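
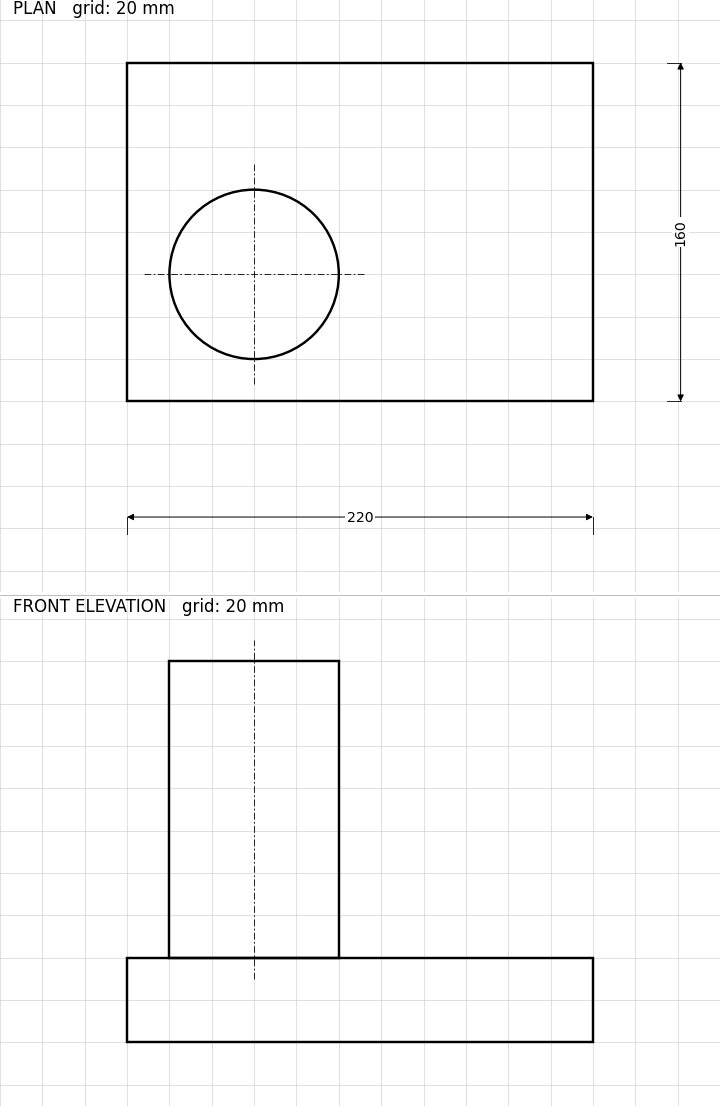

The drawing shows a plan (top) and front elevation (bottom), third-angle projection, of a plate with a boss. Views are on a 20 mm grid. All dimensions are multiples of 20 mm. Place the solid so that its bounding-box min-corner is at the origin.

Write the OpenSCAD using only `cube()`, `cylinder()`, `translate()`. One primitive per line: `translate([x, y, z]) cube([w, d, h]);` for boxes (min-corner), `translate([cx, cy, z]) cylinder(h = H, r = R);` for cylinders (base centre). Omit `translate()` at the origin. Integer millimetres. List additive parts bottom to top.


cube([220, 160, 40]);
translate([60, 60, 40]) cylinder(h = 140, r = 40);


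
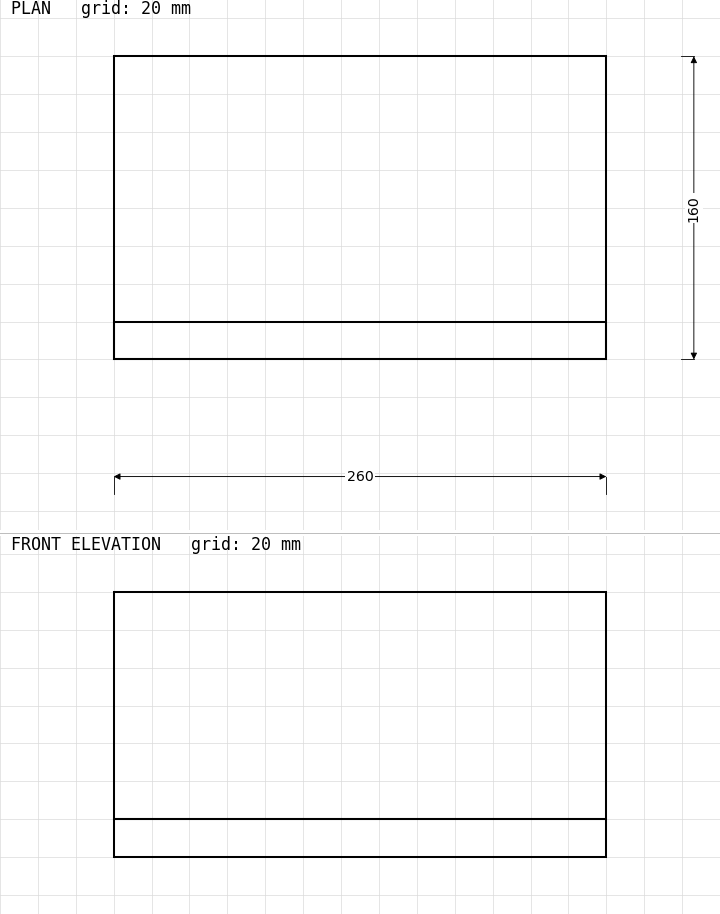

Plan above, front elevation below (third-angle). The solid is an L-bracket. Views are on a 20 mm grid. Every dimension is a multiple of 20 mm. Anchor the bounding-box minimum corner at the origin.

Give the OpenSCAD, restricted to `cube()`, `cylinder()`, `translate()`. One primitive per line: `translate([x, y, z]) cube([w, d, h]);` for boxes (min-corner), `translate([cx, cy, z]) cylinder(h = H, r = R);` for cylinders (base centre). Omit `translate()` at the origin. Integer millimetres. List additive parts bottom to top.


cube([260, 160, 20]);
translate([0, 0, 20]) cube([260, 20, 120]);


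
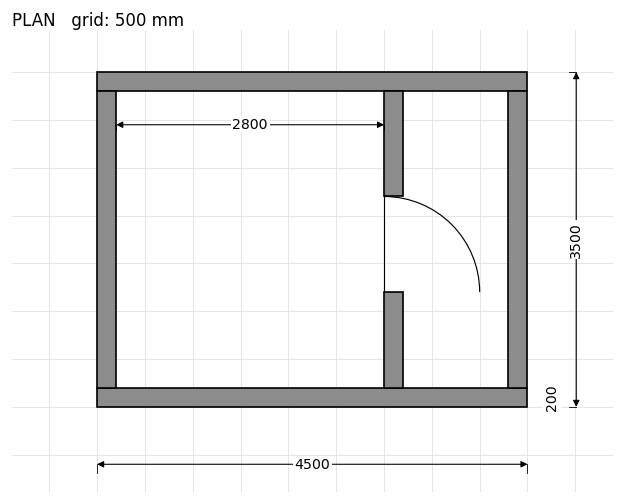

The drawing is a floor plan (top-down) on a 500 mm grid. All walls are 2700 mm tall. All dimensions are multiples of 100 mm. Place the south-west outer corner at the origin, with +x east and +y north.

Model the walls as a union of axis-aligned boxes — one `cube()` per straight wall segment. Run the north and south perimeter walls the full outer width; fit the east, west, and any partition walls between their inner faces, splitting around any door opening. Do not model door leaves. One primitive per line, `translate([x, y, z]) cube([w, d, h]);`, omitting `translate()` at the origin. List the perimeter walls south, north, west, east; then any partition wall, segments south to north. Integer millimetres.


cube([4500, 200, 2700]);
translate([0, 3300, 0]) cube([4500, 200, 2700]);
translate([0, 200, 0]) cube([200, 3100, 2700]);
translate([4300, 200, 0]) cube([200, 3100, 2700]);
translate([3000, 200, 0]) cube([200, 1000, 2700]);
translate([3000, 2200, 0]) cube([200, 1100, 2700]);


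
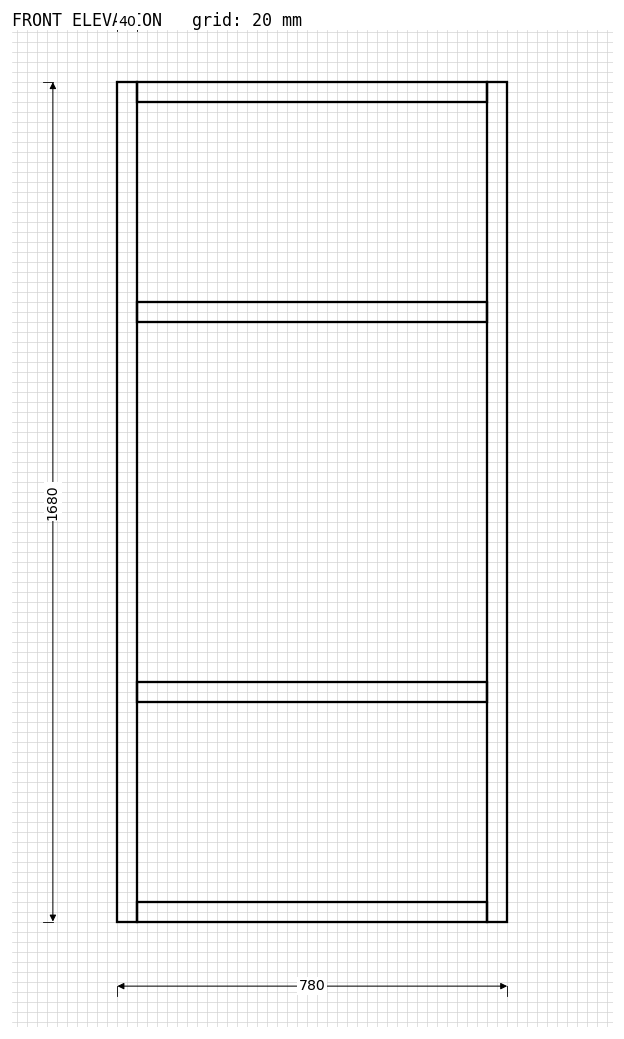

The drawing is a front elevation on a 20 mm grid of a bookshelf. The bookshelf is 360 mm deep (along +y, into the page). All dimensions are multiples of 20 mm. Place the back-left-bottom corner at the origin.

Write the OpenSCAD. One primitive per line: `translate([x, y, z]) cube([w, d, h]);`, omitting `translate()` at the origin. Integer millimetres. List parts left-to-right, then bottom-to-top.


cube([40, 360, 1680]);
translate([40, 0, 0]) cube([700, 360, 40]);
translate([40, 0, 440]) cube([700, 360, 40]);
translate([40, 0, 1200]) cube([700, 360, 40]);
translate([40, 0, 1640]) cube([700, 360, 40]);
translate([740, 0, 0]) cube([40, 360, 1680]);


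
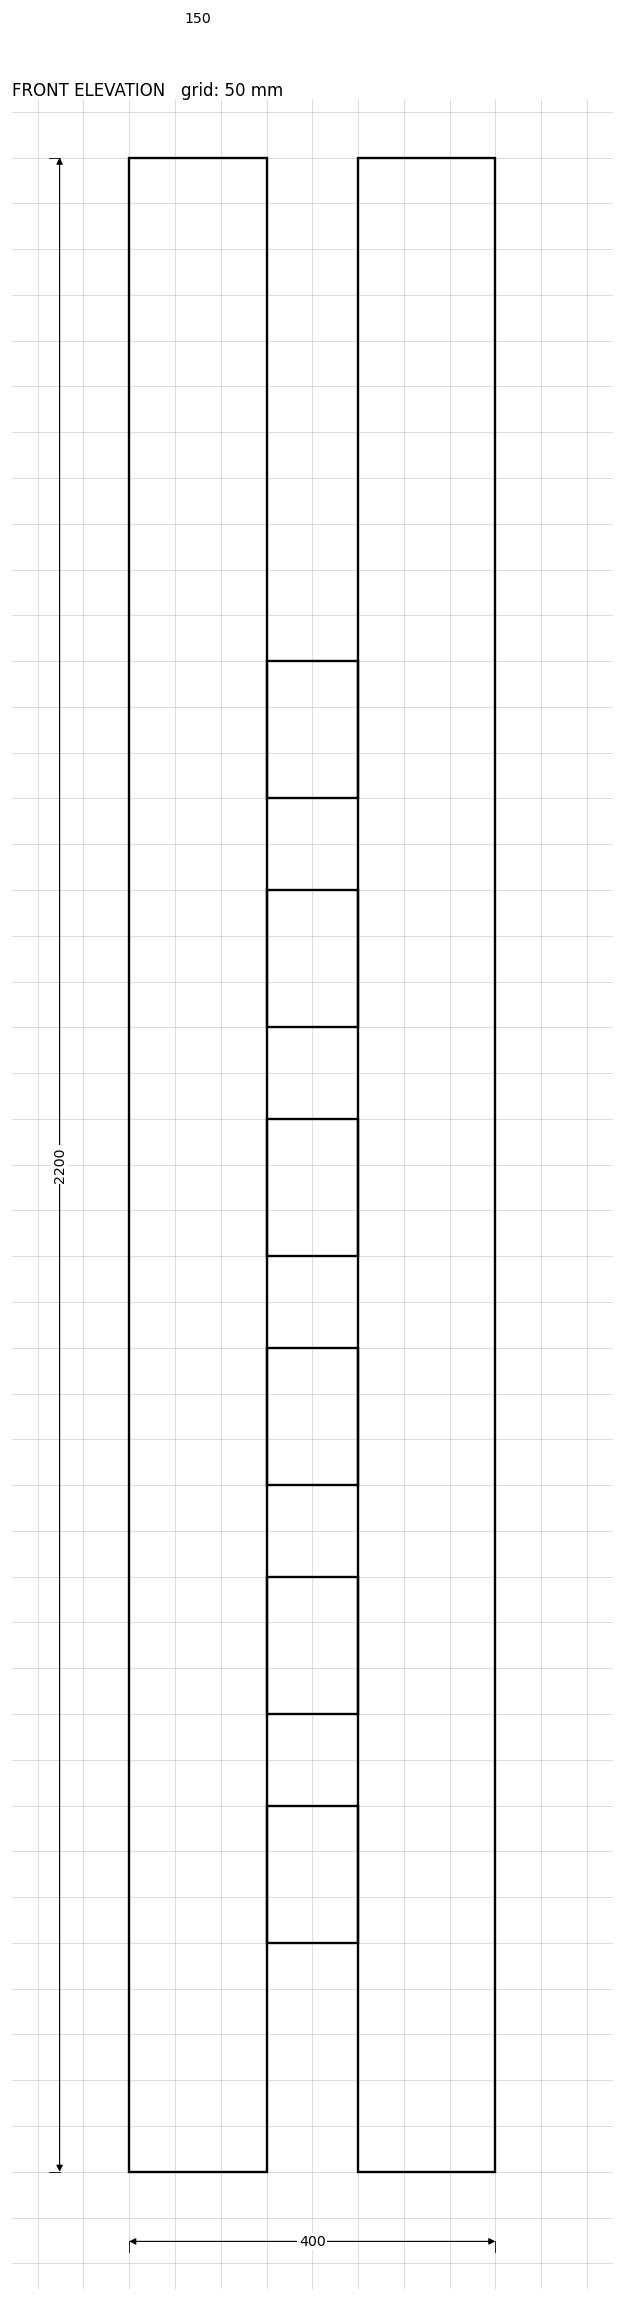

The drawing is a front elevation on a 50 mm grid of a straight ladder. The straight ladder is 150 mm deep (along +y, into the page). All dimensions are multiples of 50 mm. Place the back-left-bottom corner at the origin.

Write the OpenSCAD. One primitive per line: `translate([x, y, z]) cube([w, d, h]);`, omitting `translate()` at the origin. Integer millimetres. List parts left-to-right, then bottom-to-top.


cube([150, 150, 2200]);
translate([150, 0, 250]) cube([100, 150, 150]);
translate([150, 0, 500]) cube([100, 150, 150]);
translate([150, 0, 750]) cube([100, 150, 150]);
translate([150, 0, 1000]) cube([100, 150, 150]);
translate([150, 0, 1250]) cube([100, 150, 150]);
translate([150, 0, 1500]) cube([100, 150, 150]);
translate([250, 0, 0]) cube([150, 150, 2200]);


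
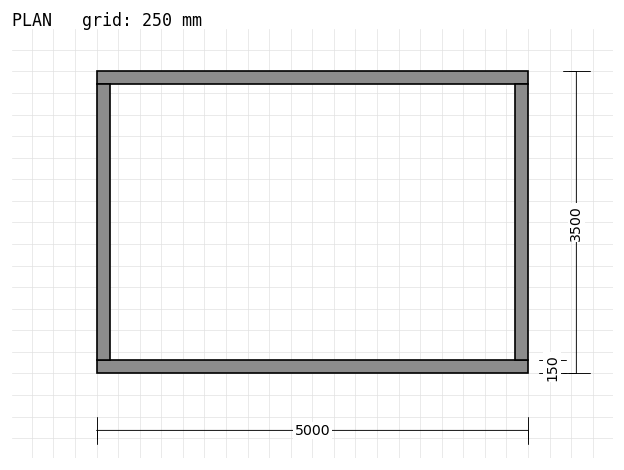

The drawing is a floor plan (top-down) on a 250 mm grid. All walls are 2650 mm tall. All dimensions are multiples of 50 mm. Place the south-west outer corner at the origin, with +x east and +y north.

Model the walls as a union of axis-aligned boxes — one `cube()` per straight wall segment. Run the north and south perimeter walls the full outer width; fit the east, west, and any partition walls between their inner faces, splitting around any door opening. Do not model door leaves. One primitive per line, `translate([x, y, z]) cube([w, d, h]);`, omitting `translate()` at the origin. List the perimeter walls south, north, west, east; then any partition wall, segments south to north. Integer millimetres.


cube([5000, 150, 2650]);
translate([0, 3350, 0]) cube([5000, 150, 2650]);
translate([0, 150, 0]) cube([150, 3200, 2650]);
translate([4850, 150, 0]) cube([150, 3200, 2650]);


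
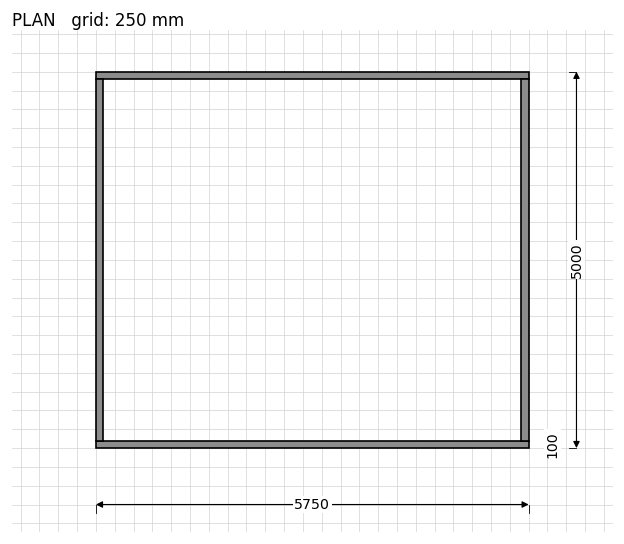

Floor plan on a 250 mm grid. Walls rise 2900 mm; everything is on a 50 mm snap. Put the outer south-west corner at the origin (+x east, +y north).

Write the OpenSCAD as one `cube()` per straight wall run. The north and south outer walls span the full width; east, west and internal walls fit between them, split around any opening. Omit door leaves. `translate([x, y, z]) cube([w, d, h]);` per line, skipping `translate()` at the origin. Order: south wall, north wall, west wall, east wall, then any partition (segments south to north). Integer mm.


cube([5750, 100, 2900]);
translate([0, 4900, 0]) cube([5750, 100, 2900]);
translate([0, 100, 0]) cube([100, 4800, 2900]);
translate([5650, 100, 0]) cube([100, 4800, 2900]);


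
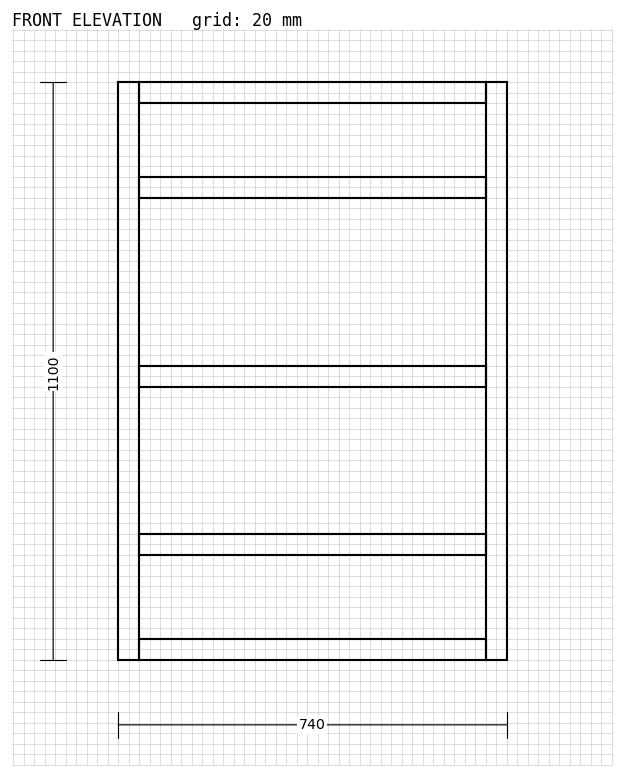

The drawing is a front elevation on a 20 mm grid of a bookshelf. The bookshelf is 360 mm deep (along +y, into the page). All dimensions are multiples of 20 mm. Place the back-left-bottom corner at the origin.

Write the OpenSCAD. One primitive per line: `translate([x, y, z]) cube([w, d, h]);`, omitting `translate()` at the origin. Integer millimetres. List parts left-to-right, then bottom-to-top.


cube([40, 360, 1100]);
translate([40, 0, 0]) cube([660, 360, 40]);
translate([40, 0, 200]) cube([660, 360, 40]);
translate([40, 0, 520]) cube([660, 360, 40]);
translate([40, 0, 880]) cube([660, 360, 40]);
translate([40, 0, 1060]) cube([660, 360, 40]);
translate([700, 0, 0]) cube([40, 360, 1100]);


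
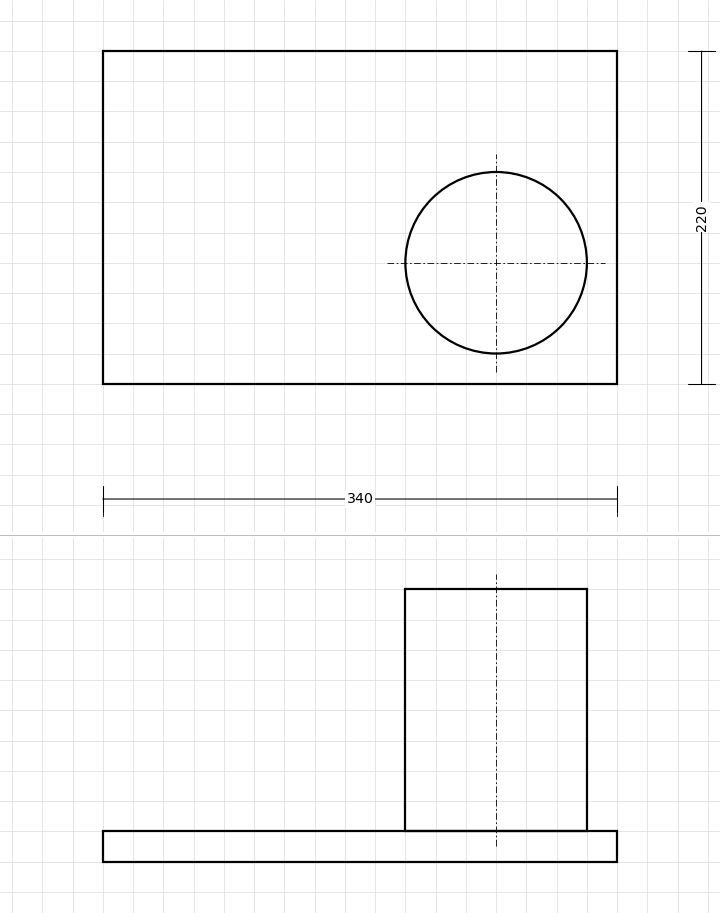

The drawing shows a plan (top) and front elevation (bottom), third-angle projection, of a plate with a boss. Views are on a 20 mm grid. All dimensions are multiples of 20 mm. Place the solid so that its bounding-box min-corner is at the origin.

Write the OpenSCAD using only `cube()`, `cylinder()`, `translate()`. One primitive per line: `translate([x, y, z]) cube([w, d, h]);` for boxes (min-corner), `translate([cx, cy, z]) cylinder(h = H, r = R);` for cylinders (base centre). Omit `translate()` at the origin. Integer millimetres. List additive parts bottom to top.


cube([340, 220, 20]);
translate([260, 80, 20]) cylinder(h = 160, r = 60);


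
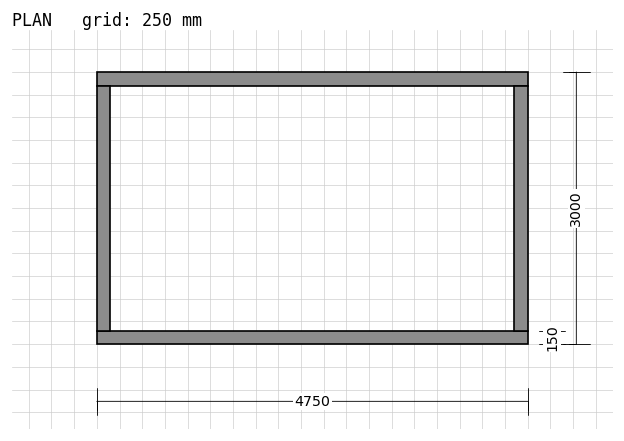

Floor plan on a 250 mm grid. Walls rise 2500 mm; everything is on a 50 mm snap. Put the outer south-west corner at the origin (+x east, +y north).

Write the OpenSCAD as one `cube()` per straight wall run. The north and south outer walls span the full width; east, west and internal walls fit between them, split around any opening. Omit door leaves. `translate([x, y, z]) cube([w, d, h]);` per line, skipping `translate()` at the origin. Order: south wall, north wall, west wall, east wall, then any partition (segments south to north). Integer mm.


cube([4750, 150, 2500]);
translate([0, 2850, 0]) cube([4750, 150, 2500]);
translate([0, 150, 0]) cube([150, 2700, 2500]);
translate([4600, 150, 0]) cube([150, 2700, 2500]);


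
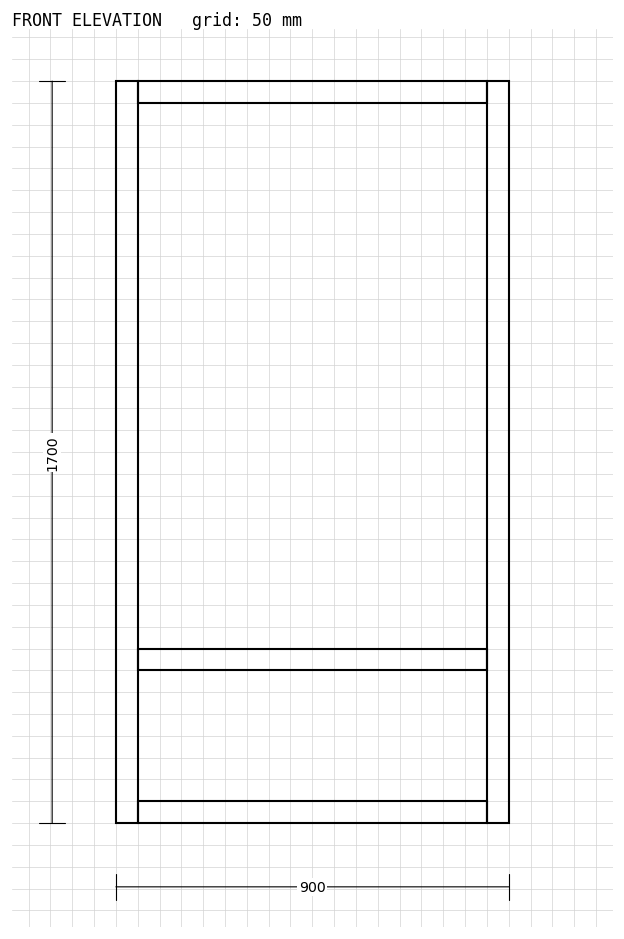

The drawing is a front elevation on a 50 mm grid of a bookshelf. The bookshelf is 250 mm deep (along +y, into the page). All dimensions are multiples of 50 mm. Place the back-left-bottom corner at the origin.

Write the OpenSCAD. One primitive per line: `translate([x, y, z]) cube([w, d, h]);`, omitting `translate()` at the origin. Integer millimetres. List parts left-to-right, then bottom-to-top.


cube([50, 250, 1700]);
translate([50, 0, 0]) cube([800, 250, 50]);
translate([50, 0, 350]) cube([800, 250, 50]);
translate([50, 0, 1650]) cube([800, 250, 50]);
translate([850, 0, 0]) cube([50, 250, 1700]);


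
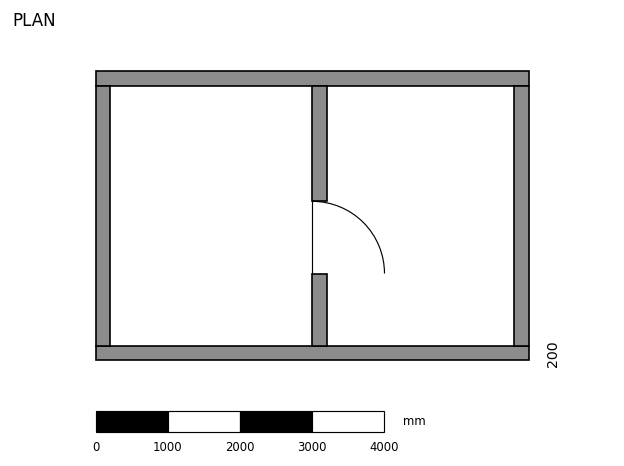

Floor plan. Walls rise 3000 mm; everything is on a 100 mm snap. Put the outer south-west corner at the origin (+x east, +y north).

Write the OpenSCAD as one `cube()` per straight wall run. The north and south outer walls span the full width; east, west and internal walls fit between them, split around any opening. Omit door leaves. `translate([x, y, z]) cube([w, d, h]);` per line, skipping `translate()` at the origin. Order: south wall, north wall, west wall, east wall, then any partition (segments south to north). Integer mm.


cube([6000, 200, 3000]);
translate([0, 3800, 0]) cube([6000, 200, 3000]);
translate([0, 200, 0]) cube([200, 3600, 3000]);
translate([5800, 200, 0]) cube([200, 3600, 3000]);
translate([3000, 200, 0]) cube([200, 1000, 3000]);
translate([3000, 2200, 0]) cube([200, 1600, 3000]);


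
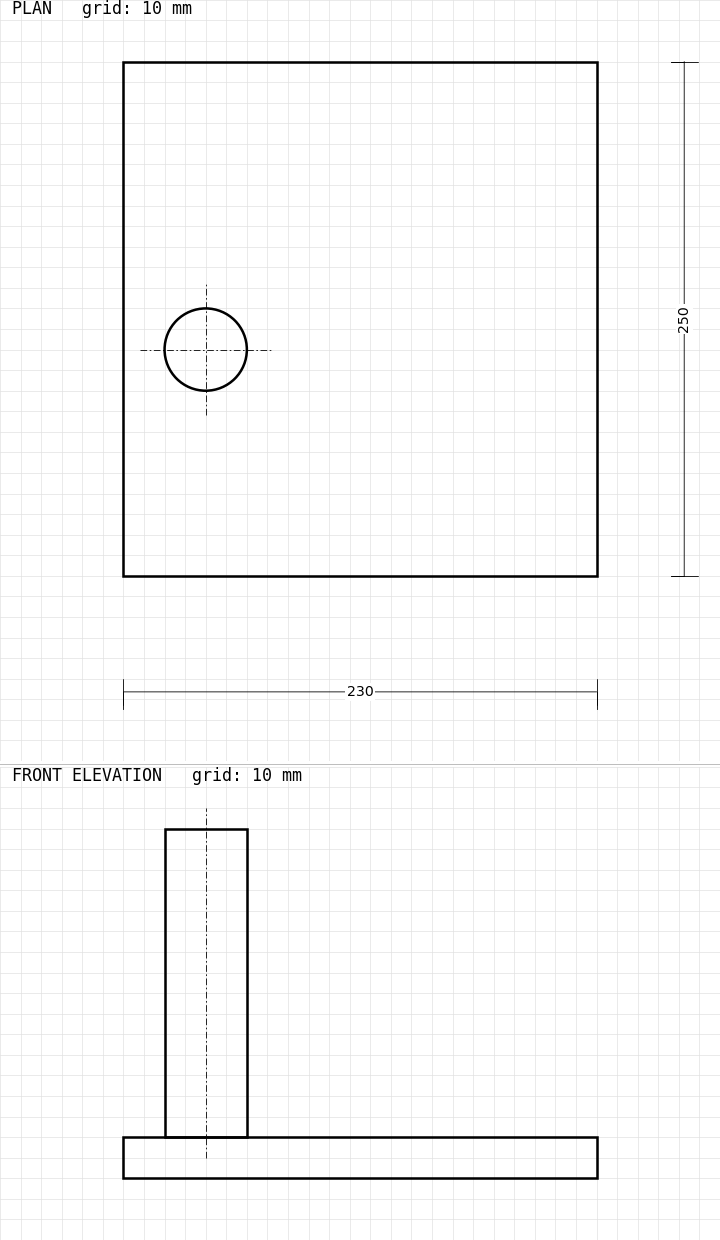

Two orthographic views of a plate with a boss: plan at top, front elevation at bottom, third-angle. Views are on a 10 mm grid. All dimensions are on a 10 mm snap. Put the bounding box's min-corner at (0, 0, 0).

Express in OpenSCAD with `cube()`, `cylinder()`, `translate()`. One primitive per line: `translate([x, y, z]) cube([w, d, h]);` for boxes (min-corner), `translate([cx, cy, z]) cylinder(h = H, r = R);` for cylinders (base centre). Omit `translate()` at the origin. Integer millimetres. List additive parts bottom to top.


cube([230, 250, 20]);
translate([40, 110, 20]) cylinder(h = 150, r = 20);


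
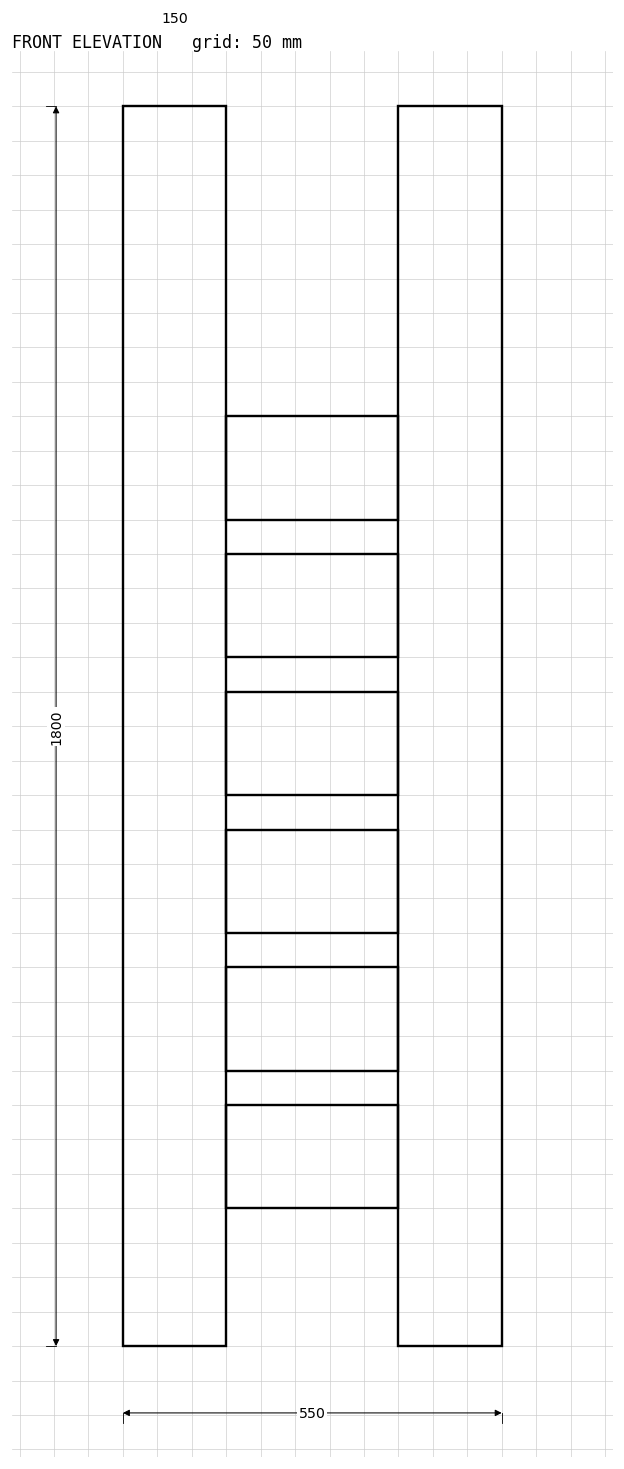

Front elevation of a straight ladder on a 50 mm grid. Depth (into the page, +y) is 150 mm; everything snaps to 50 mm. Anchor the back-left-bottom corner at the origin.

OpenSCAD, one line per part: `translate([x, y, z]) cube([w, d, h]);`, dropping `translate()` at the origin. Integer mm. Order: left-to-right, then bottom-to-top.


cube([150, 150, 1800]);
translate([150, 0, 200]) cube([250, 150, 150]);
translate([150, 0, 400]) cube([250, 150, 150]);
translate([150, 0, 600]) cube([250, 150, 150]);
translate([150, 0, 800]) cube([250, 150, 150]);
translate([150, 0, 1000]) cube([250, 150, 150]);
translate([150, 0, 1200]) cube([250, 150, 150]);
translate([400, 0, 0]) cube([150, 150, 1800]);


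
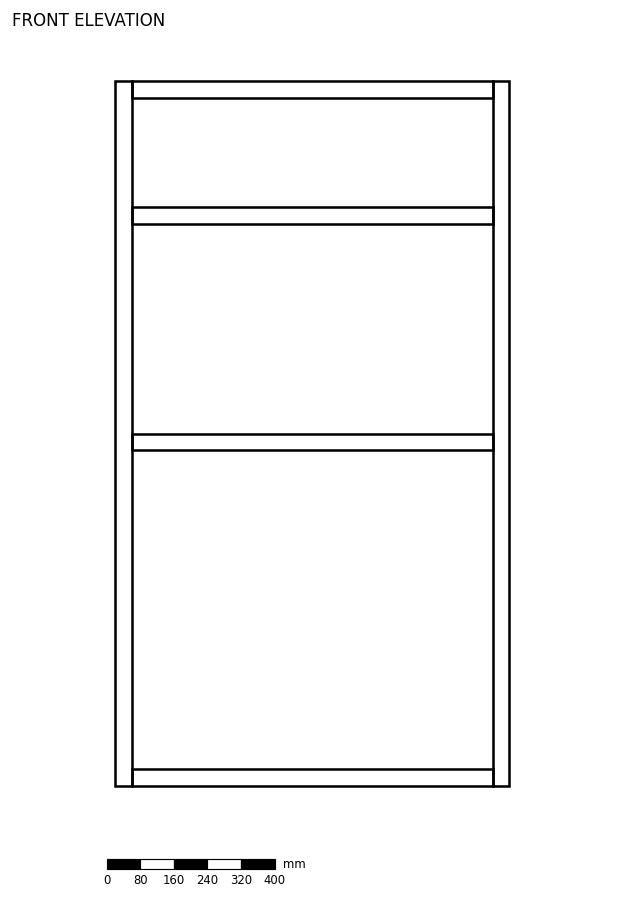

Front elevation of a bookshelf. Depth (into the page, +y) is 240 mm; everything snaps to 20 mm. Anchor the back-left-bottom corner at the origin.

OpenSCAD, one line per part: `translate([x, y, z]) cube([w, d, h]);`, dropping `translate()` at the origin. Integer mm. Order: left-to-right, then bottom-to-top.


cube([40, 240, 1680]);
translate([40, 0, 0]) cube([860, 240, 40]);
translate([40, 0, 800]) cube([860, 240, 40]);
translate([40, 0, 1340]) cube([860, 240, 40]);
translate([40, 0, 1640]) cube([860, 240, 40]);
translate([900, 0, 0]) cube([40, 240, 1680]);


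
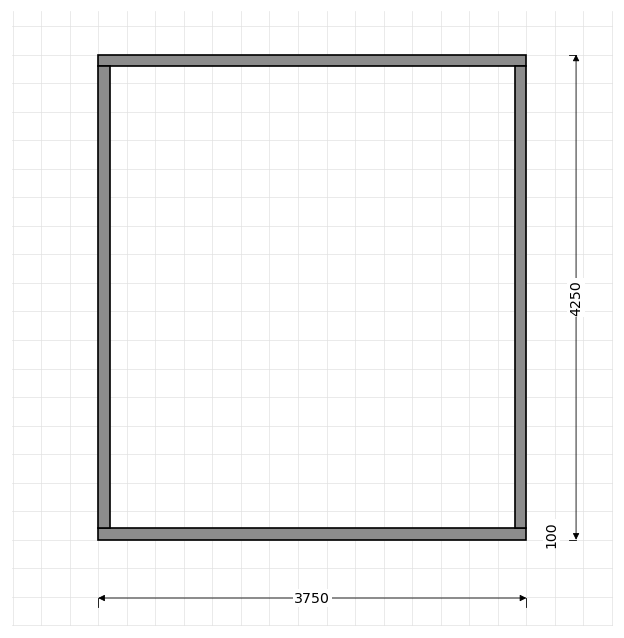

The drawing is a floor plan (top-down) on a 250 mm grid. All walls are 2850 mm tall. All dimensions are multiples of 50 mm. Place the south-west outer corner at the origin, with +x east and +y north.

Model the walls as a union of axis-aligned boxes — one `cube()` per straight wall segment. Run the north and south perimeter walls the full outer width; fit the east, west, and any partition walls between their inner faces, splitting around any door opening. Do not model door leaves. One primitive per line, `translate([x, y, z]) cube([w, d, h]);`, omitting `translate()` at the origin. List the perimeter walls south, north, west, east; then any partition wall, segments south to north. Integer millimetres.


cube([3750, 100, 2850]);
translate([0, 4150, 0]) cube([3750, 100, 2850]);
translate([0, 100, 0]) cube([100, 4050, 2850]);
translate([3650, 100, 0]) cube([100, 4050, 2850]);


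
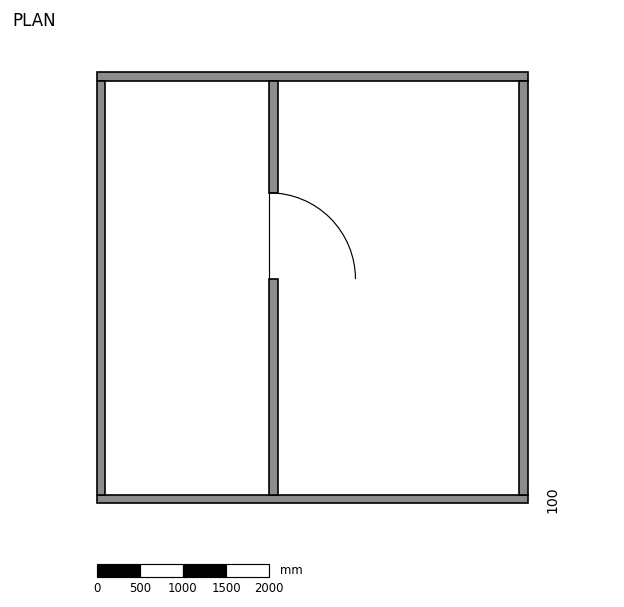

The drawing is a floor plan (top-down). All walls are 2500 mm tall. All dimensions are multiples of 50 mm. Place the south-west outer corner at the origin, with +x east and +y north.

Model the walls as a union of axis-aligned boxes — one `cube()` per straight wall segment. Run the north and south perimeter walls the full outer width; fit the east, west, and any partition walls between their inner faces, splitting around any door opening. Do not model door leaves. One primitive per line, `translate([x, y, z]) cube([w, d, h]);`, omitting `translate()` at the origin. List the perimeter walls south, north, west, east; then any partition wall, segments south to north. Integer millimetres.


cube([5000, 100, 2500]);
translate([0, 4900, 0]) cube([5000, 100, 2500]);
translate([0, 100, 0]) cube([100, 4800, 2500]);
translate([4900, 100, 0]) cube([100, 4800, 2500]);
translate([2000, 100, 0]) cube([100, 2500, 2500]);
translate([2000, 3600, 0]) cube([100, 1300, 2500]);


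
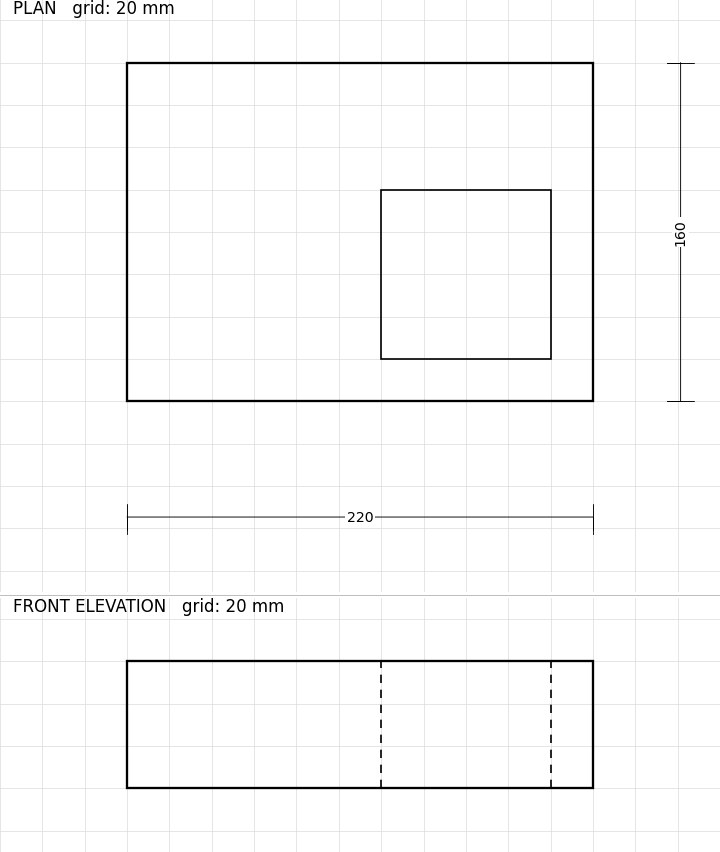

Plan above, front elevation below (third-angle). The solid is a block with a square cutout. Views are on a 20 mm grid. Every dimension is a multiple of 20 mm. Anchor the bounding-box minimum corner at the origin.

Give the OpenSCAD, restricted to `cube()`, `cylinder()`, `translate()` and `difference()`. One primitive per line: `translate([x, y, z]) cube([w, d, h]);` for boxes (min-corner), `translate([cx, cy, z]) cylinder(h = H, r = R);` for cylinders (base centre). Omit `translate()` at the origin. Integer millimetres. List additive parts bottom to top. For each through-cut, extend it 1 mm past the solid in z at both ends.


difference() {
  cube([220, 160, 60]);
  translate([120, 20, -1]) cube([80, 80, 62]);
}


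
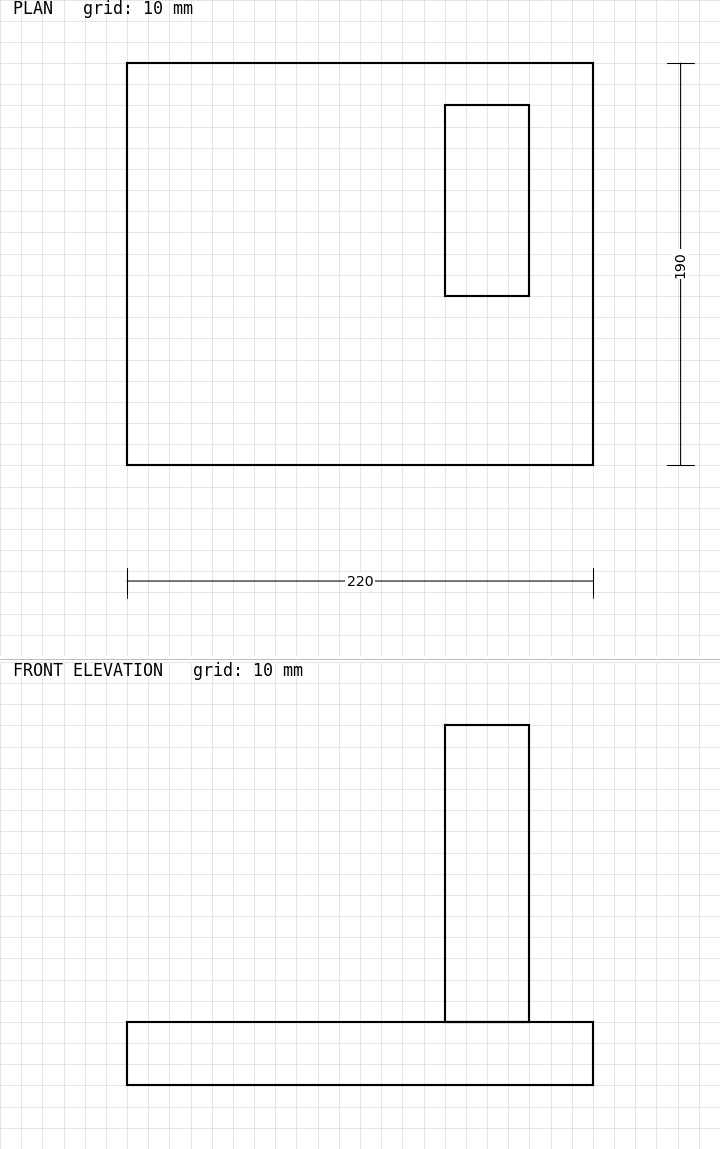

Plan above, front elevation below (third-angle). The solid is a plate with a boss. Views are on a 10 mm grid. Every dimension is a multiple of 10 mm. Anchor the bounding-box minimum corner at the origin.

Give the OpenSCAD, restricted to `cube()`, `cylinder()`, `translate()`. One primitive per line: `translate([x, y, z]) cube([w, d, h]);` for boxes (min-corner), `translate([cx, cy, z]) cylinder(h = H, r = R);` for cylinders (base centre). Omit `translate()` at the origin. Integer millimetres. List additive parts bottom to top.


cube([220, 190, 30]);
translate([150, 80, 30]) cube([40, 90, 140]);


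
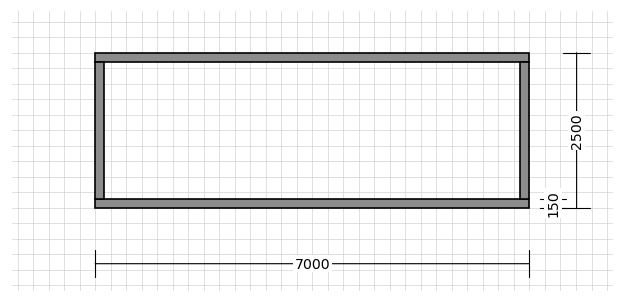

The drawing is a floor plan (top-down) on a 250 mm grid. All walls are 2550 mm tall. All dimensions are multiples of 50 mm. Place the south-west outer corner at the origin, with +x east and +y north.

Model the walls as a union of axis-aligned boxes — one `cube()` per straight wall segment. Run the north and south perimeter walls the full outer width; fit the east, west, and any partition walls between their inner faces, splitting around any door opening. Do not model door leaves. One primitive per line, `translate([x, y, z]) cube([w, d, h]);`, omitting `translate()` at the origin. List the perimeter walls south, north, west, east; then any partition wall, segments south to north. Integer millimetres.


cube([7000, 150, 2550]);
translate([0, 2350, 0]) cube([7000, 150, 2550]);
translate([0, 150, 0]) cube([150, 2200, 2550]);
translate([6850, 150, 0]) cube([150, 2200, 2550]);


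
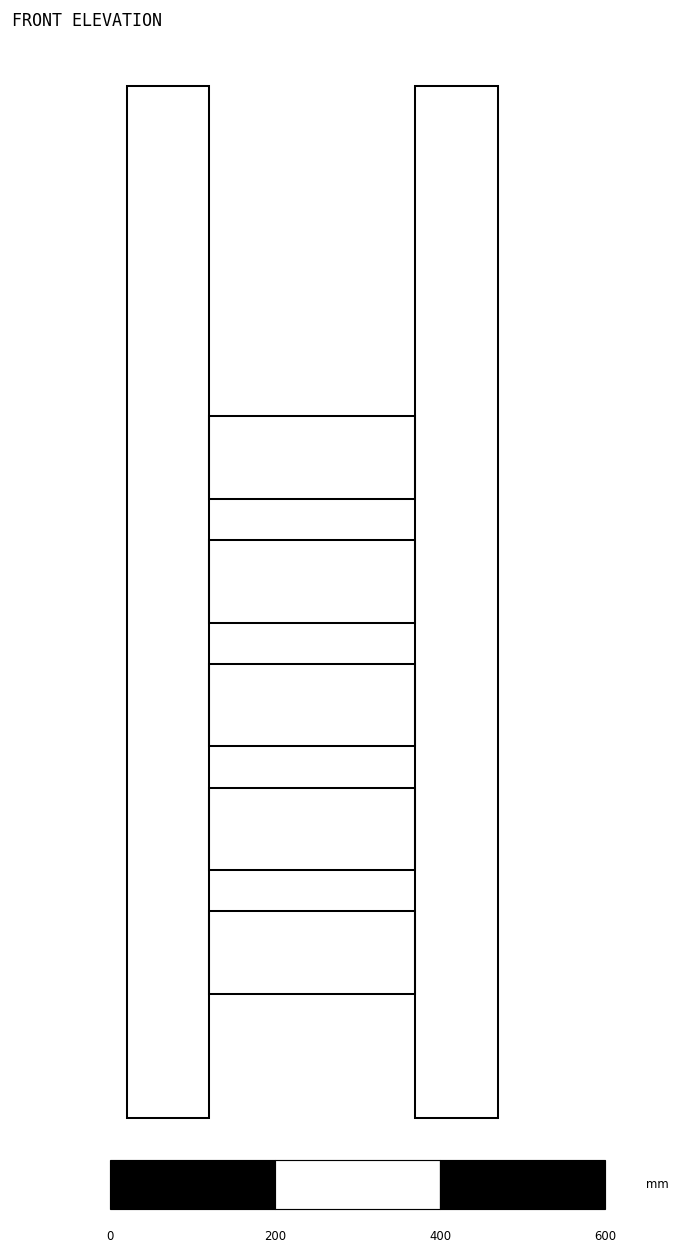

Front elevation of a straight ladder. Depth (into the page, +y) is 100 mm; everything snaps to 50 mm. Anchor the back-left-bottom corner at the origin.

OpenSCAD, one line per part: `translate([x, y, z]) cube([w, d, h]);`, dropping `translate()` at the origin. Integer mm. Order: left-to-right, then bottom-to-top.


cube([100, 100, 1250]);
translate([100, 0, 150]) cube([250, 100, 100]);
translate([100, 0, 300]) cube([250, 100, 100]);
translate([100, 0, 450]) cube([250, 100, 100]);
translate([100, 0, 600]) cube([250, 100, 100]);
translate([100, 0, 750]) cube([250, 100, 100]);
translate([350, 0, 0]) cube([100, 100, 1250]);


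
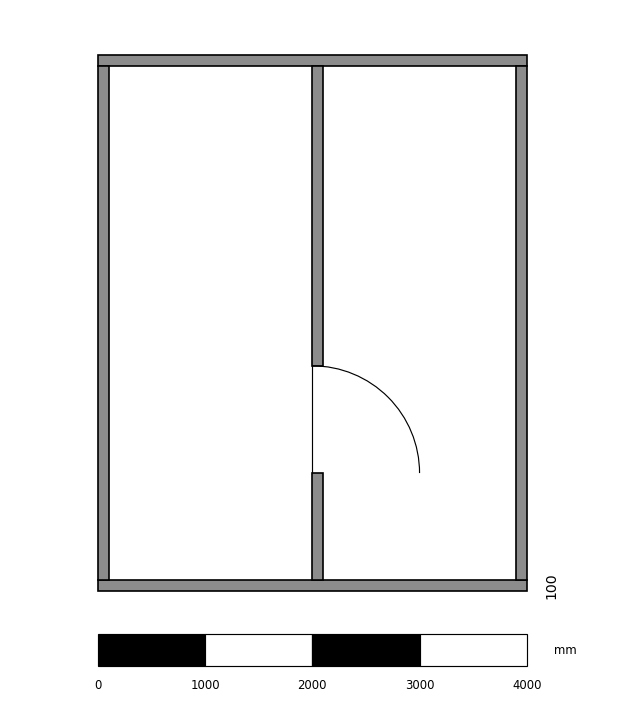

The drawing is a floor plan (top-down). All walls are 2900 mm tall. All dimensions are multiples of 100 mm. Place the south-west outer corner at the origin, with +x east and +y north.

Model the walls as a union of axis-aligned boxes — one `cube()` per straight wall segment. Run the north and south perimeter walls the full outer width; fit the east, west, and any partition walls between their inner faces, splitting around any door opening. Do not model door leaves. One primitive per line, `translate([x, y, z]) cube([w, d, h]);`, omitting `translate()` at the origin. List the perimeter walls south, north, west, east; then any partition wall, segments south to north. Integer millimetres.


cube([4000, 100, 2900]);
translate([0, 4900, 0]) cube([4000, 100, 2900]);
translate([0, 100, 0]) cube([100, 4800, 2900]);
translate([3900, 100, 0]) cube([100, 4800, 2900]);
translate([2000, 100, 0]) cube([100, 1000, 2900]);
translate([2000, 2100, 0]) cube([100, 2800, 2900]);


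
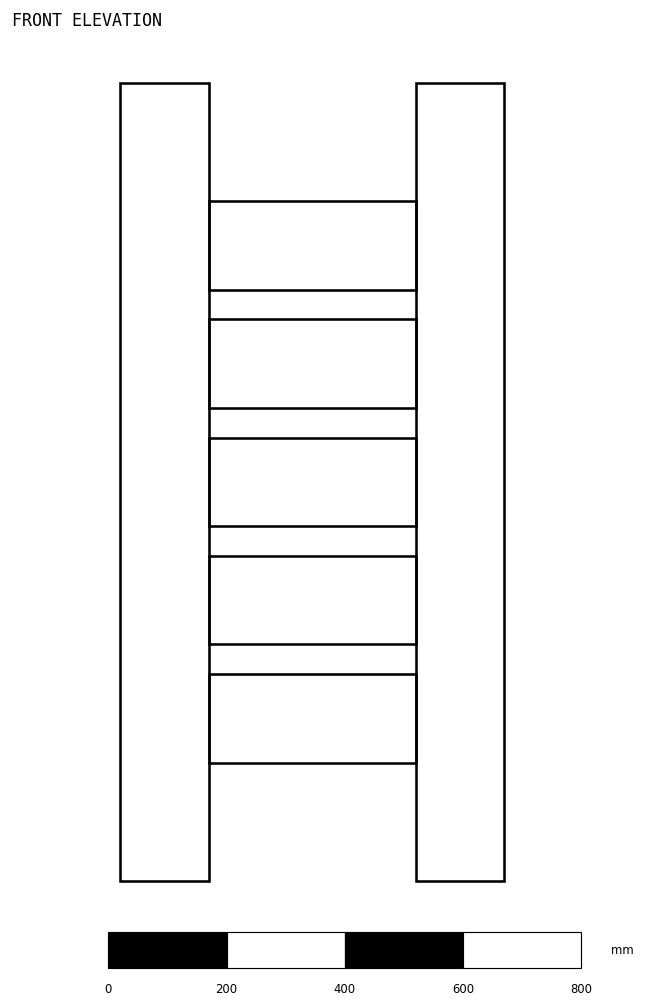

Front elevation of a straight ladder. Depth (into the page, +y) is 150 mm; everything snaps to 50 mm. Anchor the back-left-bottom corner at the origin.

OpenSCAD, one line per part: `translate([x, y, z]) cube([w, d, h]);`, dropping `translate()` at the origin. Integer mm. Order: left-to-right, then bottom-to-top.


cube([150, 150, 1350]);
translate([150, 0, 200]) cube([350, 150, 150]);
translate([150, 0, 400]) cube([350, 150, 150]);
translate([150, 0, 600]) cube([350, 150, 150]);
translate([150, 0, 800]) cube([350, 150, 150]);
translate([150, 0, 1000]) cube([350, 150, 150]);
translate([500, 0, 0]) cube([150, 150, 1350]);


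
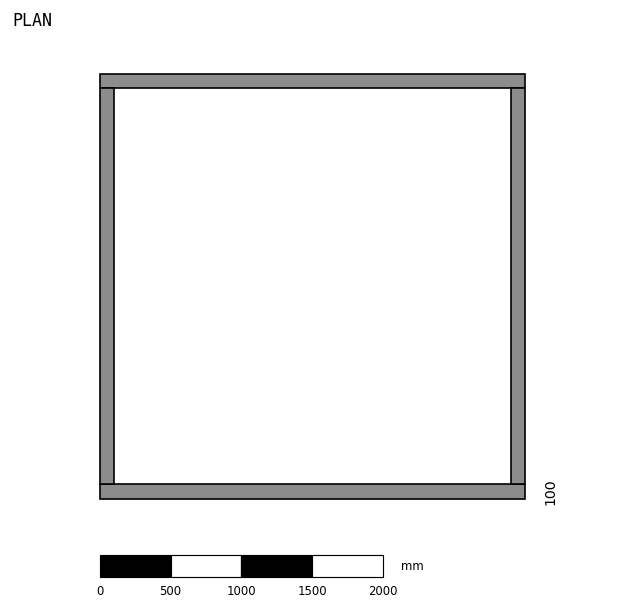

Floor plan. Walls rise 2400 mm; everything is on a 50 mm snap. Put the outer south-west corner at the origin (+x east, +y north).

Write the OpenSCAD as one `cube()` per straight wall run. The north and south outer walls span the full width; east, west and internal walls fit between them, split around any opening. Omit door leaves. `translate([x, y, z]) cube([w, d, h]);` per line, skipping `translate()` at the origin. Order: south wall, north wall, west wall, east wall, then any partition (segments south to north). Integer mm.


cube([3000, 100, 2400]);
translate([0, 2900, 0]) cube([3000, 100, 2400]);
translate([0, 100, 0]) cube([100, 2800, 2400]);
translate([2900, 100, 0]) cube([100, 2800, 2400]);


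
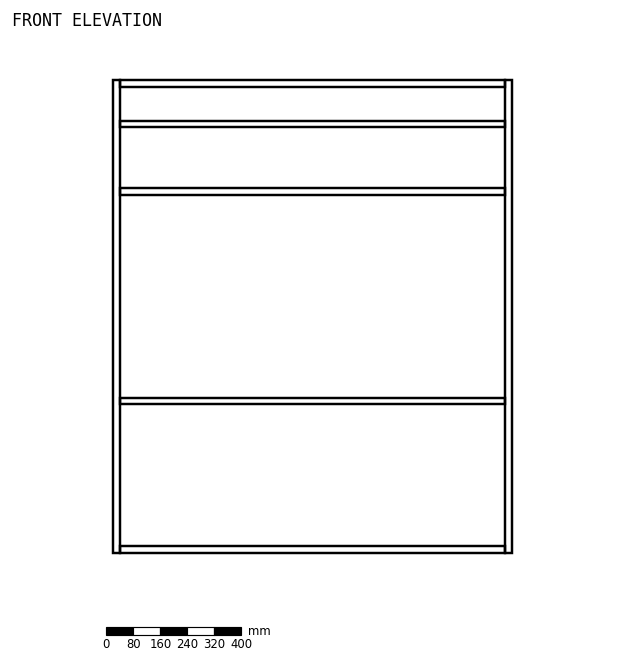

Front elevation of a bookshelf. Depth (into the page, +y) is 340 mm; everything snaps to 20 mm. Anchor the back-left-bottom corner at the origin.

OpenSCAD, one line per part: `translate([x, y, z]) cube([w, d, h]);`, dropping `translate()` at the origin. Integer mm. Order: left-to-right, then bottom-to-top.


cube([20, 340, 1400]);
translate([20, 0, 0]) cube([1140, 340, 20]);
translate([20, 0, 440]) cube([1140, 340, 20]);
translate([20, 0, 1060]) cube([1140, 340, 20]);
translate([20, 0, 1260]) cube([1140, 340, 20]);
translate([20, 0, 1380]) cube([1140, 340, 20]);
translate([1160, 0, 0]) cube([20, 340, 1400]);


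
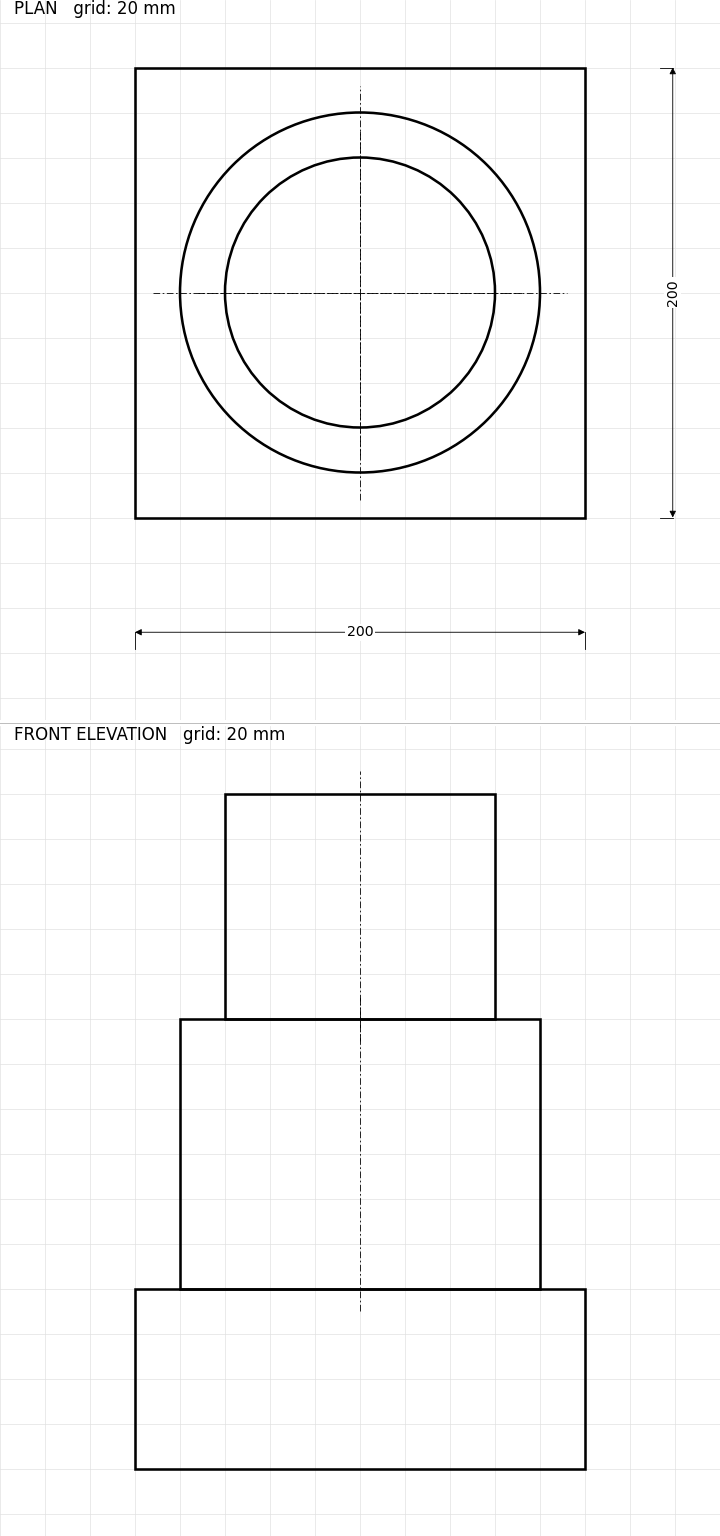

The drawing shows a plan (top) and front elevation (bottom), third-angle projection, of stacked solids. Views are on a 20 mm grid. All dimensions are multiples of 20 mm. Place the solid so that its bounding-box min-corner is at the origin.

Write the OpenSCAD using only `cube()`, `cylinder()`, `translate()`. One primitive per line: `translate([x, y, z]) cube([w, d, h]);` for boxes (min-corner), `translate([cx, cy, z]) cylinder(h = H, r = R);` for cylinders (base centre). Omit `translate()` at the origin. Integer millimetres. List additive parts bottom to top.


cube([200, 200, 80]);
translate([100, 100, 80]) cylinder(h = 120, r = 80);
translate([100, 100, 200]) cylinder(h = 100, r = 60);


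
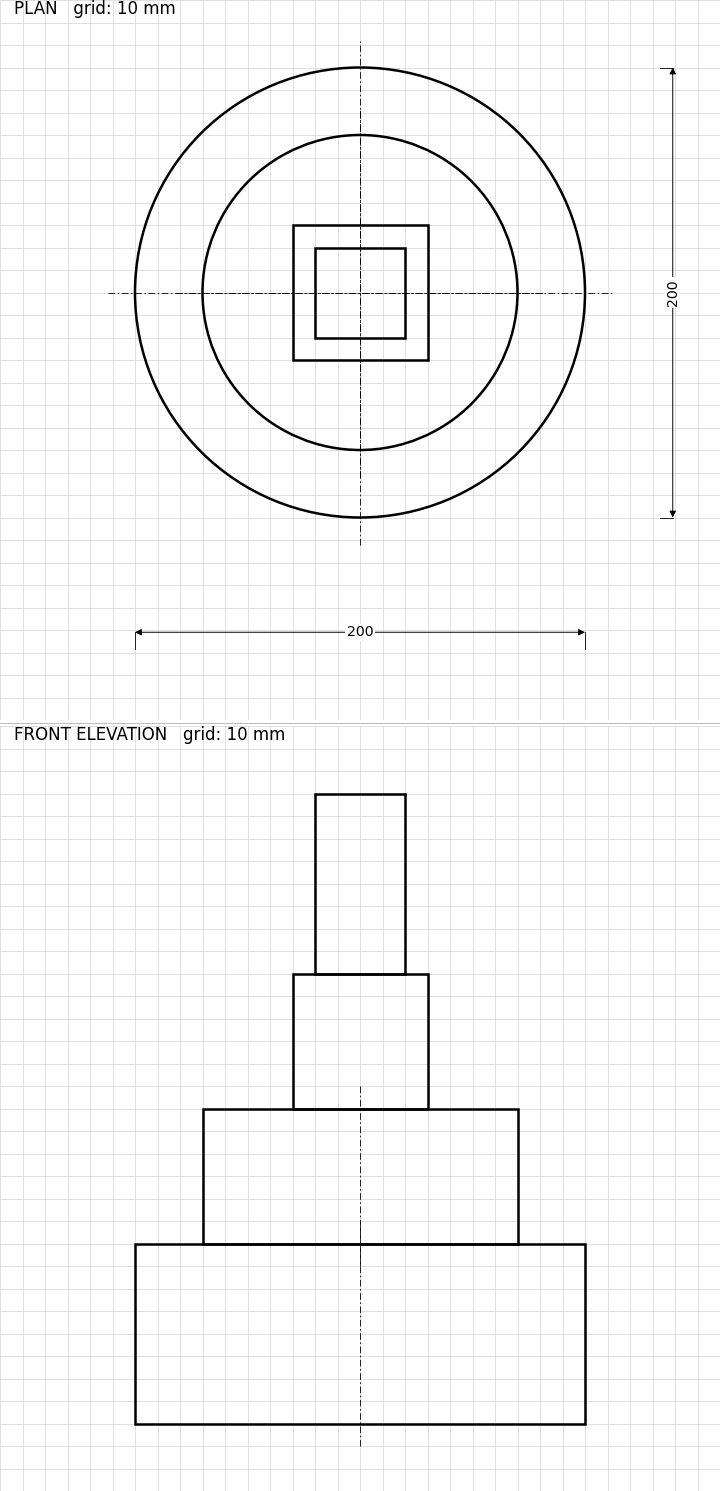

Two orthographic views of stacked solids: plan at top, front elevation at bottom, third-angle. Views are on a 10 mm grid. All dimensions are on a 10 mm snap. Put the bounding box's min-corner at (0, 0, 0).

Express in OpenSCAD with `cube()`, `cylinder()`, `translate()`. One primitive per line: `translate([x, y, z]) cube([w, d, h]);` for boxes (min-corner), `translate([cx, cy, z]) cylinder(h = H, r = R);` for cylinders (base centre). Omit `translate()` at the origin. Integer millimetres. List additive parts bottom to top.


translate([100, 100, 0]) cylinder(h = 80, r = 100);
translate([100, 100, 80]) cylinder(h = 60, r = 70);
translate([70, 70, 140]) cube([60, 60, 60]);
translate([80, 80, 200]) cube([40, 40, 80]);


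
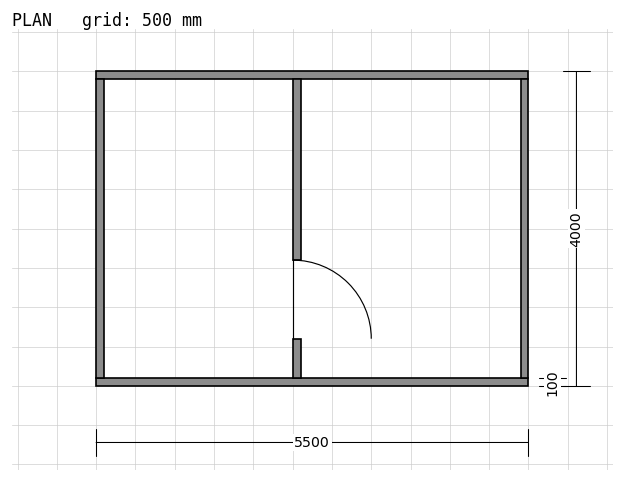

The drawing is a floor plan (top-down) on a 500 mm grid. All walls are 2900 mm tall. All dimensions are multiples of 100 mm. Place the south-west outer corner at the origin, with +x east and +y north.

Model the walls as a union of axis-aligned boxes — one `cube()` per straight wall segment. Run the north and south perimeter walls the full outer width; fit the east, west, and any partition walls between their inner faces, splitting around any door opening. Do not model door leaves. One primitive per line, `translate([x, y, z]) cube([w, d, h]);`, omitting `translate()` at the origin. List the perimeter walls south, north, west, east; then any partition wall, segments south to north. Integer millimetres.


cube([5500, 100, 2900]);
translate([0, 3900, 0]) cube([5500, 100, 2900]);
translate([0, 100, 0]) cube([100, 3800, 2900]);
translate([5400, 100, 0]) cube([100, 3800, 2900]);
translate([2500, 100, 0]) cube([100, 500, 2900]);
translate([2500, 1600, 0]) cube([100, 2300, 2900]);


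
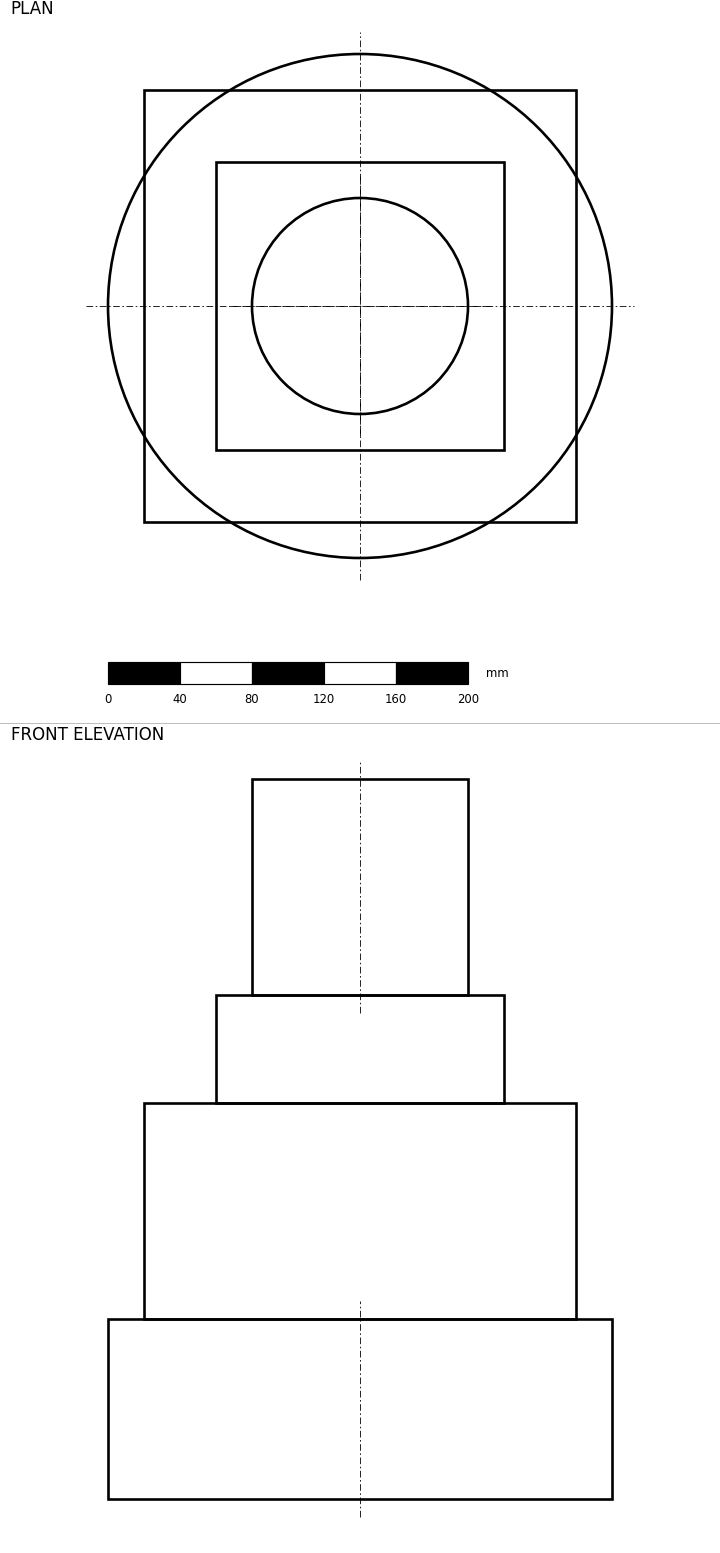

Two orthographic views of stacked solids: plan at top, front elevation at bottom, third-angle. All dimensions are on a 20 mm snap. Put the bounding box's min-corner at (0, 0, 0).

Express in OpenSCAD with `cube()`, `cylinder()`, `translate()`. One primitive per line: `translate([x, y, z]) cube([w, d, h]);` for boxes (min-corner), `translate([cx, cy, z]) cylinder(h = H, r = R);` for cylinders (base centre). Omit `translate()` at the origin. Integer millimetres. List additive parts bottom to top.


translate([140, 140, 0]) cylinder(h = 100, r = 140);
translate([20, 20, 100]) cube([240, 240, 120]);
translate([60, 60, 220]) cube([160, 160, 60]);
translate([140, 140, 280]) cylinder(h = 120, r = 60);


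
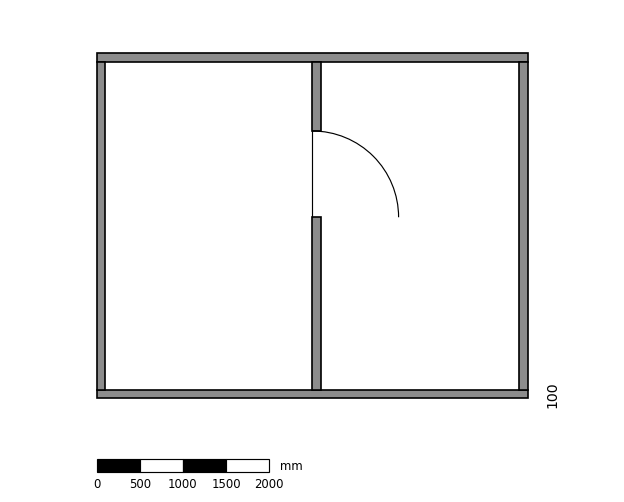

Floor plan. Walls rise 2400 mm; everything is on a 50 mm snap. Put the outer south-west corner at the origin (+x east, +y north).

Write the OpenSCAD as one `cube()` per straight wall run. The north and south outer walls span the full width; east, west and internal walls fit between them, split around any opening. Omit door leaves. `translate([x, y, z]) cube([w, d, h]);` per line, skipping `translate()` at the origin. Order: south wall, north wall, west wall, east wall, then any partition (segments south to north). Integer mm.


cube([5000, 100, 2400]);
translate([0, 3900, 0]) cube([5000, 100, 2400]);
translate([0, 100, 0]) cube([100, 3800, 2400]);
translate([4900, 100, 0]) cube([100, 3800, 2400]);
translate([2500, 100, 0]) cube([100, 2000, 2400]);
translate([2500, 3100, 0]) cube([100, 800, 2400]);


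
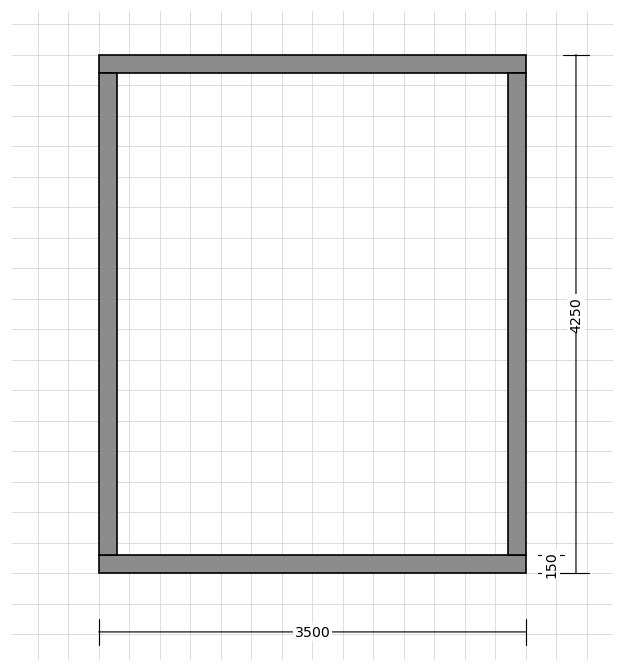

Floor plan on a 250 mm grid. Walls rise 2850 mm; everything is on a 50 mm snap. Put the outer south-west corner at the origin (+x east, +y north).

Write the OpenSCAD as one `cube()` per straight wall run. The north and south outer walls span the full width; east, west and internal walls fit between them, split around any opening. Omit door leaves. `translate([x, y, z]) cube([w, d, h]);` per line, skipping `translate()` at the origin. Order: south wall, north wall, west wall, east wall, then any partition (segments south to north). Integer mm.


cube([3500, 150, 2850]);
translate([0, 4100, 0]) cube([3500, 150, 2850]);
translate([0, 150, 0]) cube([150, 3950, 2850]);
translate([3350, 150, 0]) cube([150, 3950, 2850]);


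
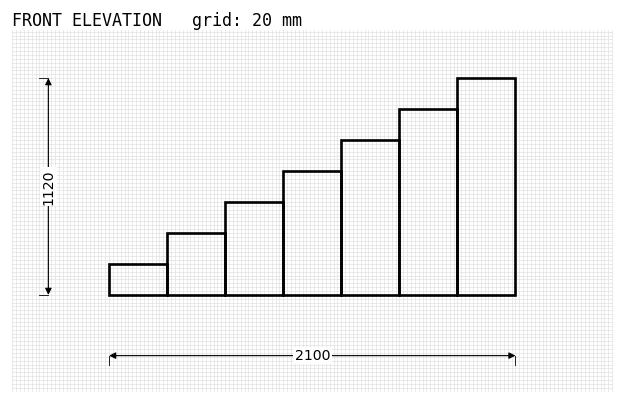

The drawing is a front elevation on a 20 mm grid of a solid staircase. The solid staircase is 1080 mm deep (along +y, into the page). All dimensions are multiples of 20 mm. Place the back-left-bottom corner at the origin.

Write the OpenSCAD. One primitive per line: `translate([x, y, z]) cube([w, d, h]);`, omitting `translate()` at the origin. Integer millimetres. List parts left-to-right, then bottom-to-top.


cube([300, 1080, 160]);
translate([300, 0, 0]) cube([300, 1080, 320]);
translate([600, 0, 0]) cube([300, 1080, 480]);
translate([900, 0, 0]) cube([300, 1080, 640]);
translate([1200, 0, 0]) cube([300, 1080, 800]);
translate([1500, 0, 0]) cube([300, 1080, 960]);
translate([1800, 0, 0]) cube([300, 1080, 1120]);


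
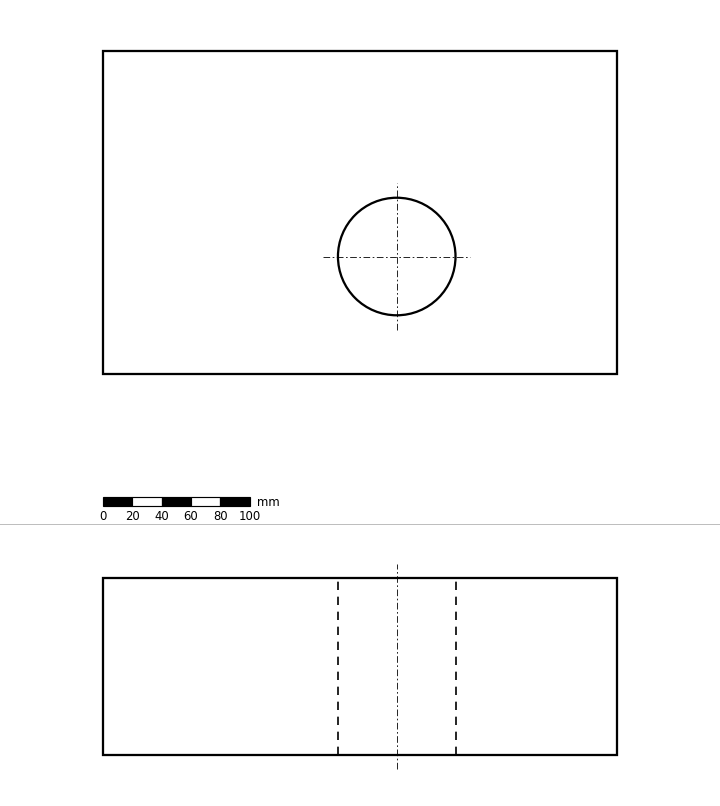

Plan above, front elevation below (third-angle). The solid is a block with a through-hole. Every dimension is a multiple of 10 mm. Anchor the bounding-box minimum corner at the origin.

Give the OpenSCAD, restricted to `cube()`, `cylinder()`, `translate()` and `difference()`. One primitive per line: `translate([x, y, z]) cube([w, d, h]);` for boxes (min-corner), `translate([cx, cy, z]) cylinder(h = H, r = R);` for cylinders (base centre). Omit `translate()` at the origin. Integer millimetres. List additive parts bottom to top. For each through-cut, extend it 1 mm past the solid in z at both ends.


difference() {
  cube([350, 220, 120]);
  translate([200, 80, -1]) cylinder(h = 122, r = 40);
}


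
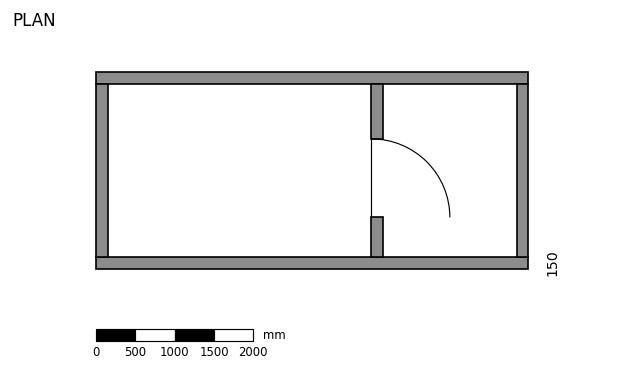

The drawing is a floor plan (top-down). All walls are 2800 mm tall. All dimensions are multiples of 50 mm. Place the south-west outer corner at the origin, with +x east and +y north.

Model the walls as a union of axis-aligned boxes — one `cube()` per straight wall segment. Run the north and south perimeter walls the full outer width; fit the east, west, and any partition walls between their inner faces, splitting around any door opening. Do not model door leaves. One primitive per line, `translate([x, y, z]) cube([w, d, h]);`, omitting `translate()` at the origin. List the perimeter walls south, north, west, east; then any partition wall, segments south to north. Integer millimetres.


cube([5500, 150, 2800]);
translate([0, 2350, 0]) cube([5500, 150, 2800]);
translate([0, 150, 0]) cube([150, 2200, 2800]);
translate([5350, 150, 0]) cube([150, 2200, 2800]);
translate([3500, 150, 0]) cube([150, 500, 2800]);
translate([3500, 1650, 0]) cube([150, 700, 2800]);


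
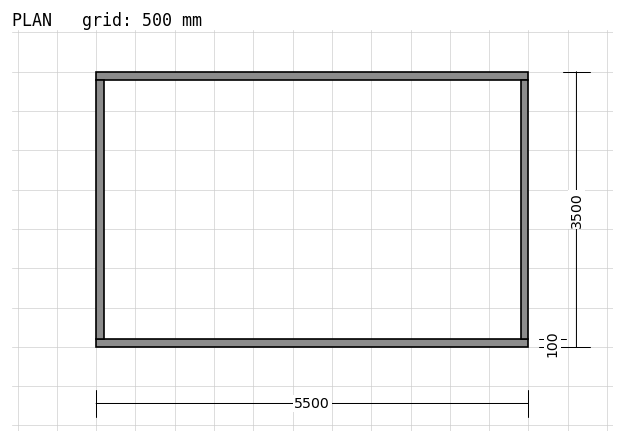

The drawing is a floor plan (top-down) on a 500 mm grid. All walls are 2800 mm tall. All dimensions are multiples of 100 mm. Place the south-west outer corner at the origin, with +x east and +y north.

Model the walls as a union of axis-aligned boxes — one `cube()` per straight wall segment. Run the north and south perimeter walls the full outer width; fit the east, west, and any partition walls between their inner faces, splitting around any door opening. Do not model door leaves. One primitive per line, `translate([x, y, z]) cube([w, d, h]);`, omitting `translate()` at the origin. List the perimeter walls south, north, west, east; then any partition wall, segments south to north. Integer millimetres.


cube([5500, 100, 2800]);
translate([0, 3400, 0]) cube([5500, 100, 2800]);
translate([0, 100, 0]) cube([100, 3300, 2800]);
translate([5400, 100, 0]) cube([100, 3300, 2800]);


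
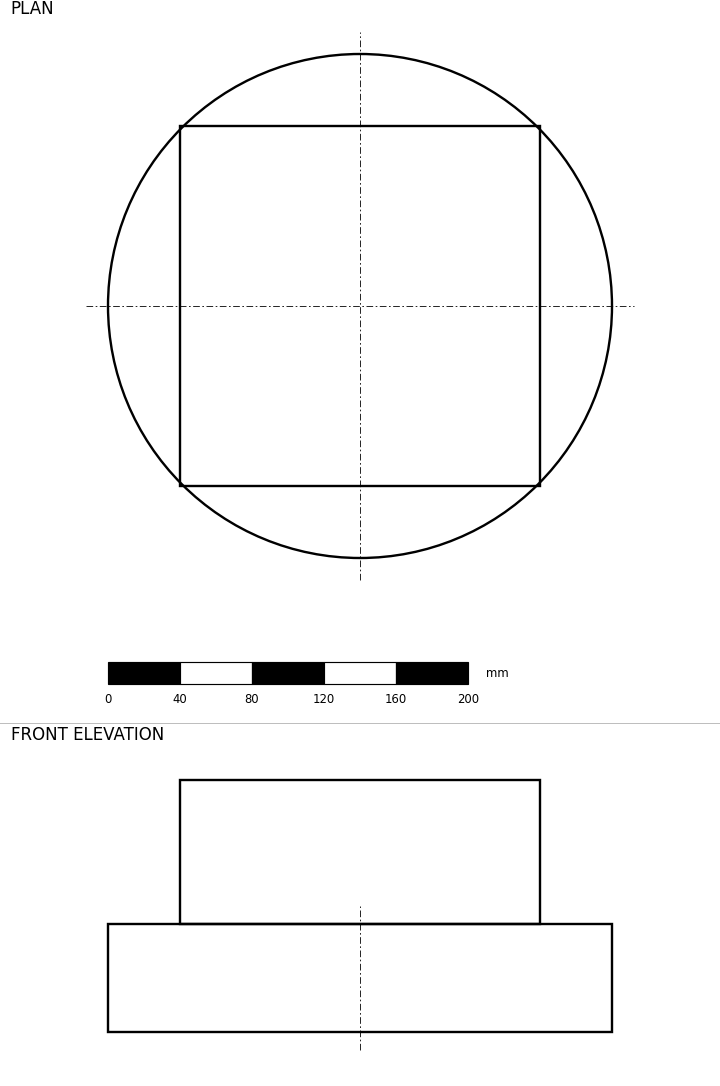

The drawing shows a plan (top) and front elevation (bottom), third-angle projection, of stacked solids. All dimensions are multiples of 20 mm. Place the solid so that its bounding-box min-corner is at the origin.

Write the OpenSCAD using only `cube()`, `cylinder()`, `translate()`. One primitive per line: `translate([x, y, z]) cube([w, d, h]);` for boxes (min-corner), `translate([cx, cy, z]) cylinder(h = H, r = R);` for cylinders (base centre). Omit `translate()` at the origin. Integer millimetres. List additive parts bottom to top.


translate([140, 140, 0]) cylinder(h = 60, r = 140);
translate([40, 40, 60]) cube([200, 200, 80]);


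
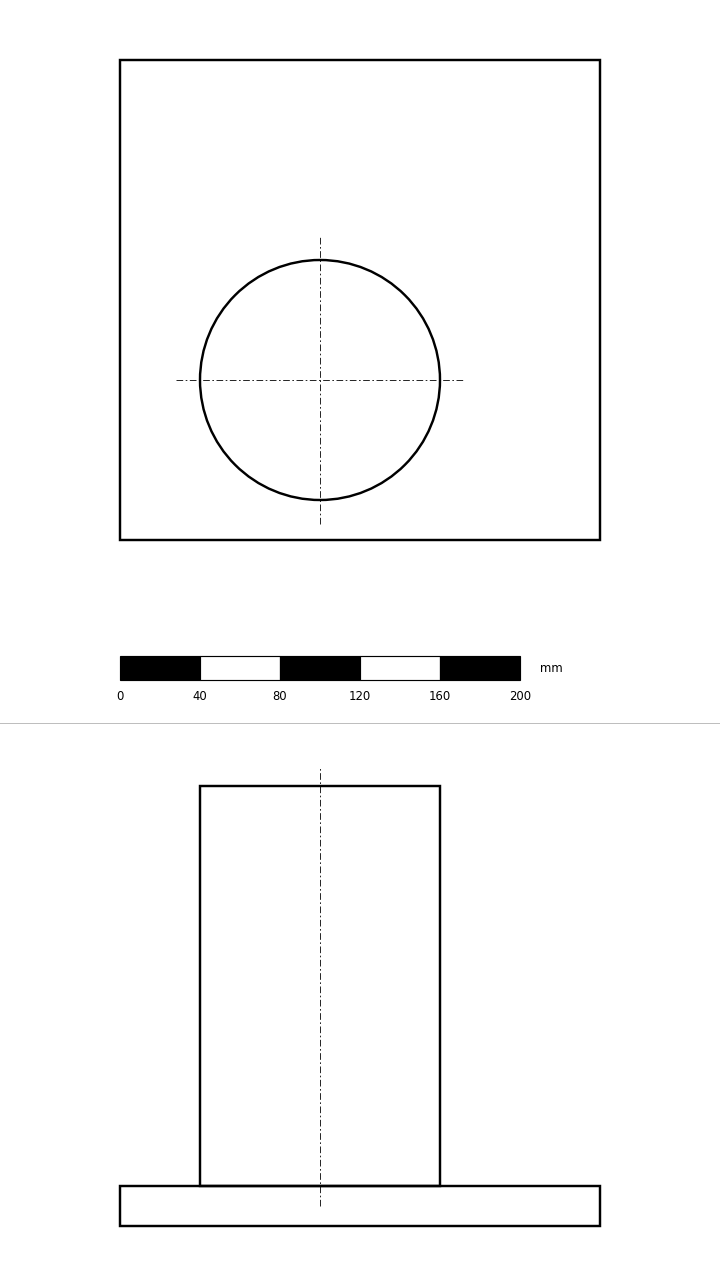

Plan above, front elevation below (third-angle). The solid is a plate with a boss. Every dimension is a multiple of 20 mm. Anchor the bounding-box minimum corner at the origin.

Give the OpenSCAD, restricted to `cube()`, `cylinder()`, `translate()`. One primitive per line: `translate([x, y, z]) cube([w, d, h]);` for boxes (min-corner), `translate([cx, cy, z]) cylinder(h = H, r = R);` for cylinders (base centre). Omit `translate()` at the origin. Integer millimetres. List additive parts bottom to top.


cube([240, 240, 20]);
translate([100, 80, 20]) cylinder(h = 200, r = 60);
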